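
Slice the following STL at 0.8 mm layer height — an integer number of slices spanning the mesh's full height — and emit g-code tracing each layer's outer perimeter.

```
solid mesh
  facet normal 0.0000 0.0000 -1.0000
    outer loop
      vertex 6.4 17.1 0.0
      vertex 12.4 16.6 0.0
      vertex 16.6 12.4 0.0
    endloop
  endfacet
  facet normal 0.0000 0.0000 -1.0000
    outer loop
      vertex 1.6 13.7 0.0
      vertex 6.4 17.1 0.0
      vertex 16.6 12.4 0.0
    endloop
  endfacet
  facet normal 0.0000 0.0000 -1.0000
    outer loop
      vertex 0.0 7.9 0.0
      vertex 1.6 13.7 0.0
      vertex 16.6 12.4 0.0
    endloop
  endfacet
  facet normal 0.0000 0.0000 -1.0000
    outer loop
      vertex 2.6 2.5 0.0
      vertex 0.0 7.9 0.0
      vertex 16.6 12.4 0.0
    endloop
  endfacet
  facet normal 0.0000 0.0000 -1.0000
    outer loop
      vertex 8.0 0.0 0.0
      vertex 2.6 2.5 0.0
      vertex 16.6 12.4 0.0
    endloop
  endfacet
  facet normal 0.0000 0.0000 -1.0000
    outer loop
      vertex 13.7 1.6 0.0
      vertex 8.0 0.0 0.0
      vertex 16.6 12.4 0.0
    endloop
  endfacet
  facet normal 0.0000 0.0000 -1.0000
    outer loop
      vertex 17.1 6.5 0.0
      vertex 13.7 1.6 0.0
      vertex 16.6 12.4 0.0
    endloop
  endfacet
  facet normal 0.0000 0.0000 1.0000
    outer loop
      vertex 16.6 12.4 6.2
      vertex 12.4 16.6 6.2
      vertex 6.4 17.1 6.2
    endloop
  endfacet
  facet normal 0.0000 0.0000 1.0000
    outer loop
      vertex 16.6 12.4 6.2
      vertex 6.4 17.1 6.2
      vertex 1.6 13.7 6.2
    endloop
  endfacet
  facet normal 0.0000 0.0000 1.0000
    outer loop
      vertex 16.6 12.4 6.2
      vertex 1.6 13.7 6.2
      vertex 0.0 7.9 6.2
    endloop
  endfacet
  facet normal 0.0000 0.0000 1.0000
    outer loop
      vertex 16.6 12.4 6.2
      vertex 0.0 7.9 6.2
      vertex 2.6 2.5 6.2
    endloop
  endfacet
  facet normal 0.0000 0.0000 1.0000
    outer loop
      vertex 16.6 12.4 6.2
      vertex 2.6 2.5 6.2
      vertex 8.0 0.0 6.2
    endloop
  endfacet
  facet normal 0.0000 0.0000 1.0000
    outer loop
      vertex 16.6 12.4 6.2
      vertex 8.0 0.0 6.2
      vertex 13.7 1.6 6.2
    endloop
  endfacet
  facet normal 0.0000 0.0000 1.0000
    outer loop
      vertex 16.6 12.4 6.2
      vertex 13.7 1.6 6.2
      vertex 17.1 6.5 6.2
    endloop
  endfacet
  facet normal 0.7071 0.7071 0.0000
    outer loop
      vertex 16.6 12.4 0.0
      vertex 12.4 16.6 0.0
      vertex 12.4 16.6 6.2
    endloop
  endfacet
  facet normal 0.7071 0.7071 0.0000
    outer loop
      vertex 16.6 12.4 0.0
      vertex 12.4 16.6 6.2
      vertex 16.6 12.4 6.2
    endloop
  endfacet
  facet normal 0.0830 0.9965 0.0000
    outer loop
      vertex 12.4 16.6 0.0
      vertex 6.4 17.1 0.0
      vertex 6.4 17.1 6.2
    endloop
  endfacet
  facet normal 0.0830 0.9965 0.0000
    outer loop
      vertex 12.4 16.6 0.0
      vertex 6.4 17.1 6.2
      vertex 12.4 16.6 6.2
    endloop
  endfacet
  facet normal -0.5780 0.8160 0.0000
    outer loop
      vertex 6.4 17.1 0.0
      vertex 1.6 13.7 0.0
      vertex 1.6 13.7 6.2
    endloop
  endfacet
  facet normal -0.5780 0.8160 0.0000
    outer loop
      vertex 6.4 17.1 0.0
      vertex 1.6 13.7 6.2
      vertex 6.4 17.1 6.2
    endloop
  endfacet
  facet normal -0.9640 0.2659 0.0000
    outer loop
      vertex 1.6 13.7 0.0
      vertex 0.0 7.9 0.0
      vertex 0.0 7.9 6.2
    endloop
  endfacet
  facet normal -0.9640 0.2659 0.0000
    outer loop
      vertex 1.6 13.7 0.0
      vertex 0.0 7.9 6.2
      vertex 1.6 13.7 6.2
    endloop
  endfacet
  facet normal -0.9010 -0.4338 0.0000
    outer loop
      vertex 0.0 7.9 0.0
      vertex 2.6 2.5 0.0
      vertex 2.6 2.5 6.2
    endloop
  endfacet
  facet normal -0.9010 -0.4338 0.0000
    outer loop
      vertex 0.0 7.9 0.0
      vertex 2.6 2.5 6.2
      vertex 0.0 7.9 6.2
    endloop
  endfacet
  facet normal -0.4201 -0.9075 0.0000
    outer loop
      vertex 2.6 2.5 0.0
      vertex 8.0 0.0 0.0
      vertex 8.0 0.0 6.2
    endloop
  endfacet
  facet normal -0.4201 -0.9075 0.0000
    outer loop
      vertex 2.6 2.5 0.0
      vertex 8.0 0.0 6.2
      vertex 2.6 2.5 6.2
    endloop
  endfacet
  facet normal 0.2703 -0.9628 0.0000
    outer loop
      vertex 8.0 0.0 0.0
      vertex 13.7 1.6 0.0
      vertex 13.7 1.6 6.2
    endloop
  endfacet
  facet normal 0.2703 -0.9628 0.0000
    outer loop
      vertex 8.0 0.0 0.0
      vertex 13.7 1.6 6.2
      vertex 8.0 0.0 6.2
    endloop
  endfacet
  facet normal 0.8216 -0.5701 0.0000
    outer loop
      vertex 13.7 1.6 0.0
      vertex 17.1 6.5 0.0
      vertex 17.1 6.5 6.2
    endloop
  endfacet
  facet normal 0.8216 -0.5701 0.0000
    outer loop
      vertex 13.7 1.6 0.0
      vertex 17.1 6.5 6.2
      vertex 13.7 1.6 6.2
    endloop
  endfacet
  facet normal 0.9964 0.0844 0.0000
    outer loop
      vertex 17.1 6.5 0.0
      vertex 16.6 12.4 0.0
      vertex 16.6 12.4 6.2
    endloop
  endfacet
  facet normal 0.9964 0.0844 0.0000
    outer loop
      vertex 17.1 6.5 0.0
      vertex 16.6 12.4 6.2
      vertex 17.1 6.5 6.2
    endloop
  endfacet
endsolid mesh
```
; perimeter-only toolpath
G21 ; units = mm
G90 ; absolute positioning
G28 ; home
; layer 1
G0 Z0.8
G0 X16.6 Y12.4
G1 X12.4 Y16.6
G1 X6.4 Y17.1
G1 X1.6 Y13.7
G1 X0.0 Y7.9
G1 X2.6 Y2.5
G1 X8.0 Y0.0
G1 X13.7 Y1.6
G1 X17.1 Y6.5
G1 X16.6 Y12.4
; layer 2
G0 Z1.6
G0 X16.6 Y12.4
G1 X12.4 Y16.6
G1 X6.4 Y17.1
G1 X1.6 Y13.7
G1 X0.0 Y7.9
G1 X2.6 Y2.5
G1 X8.0 Y0.0
G1 X13.7 Y1.6
G1 X17.1 Y6.5
G1 X16.6 Y12.4
; layer 3
G0 Z2.3
G0 X16.6 Y12.4
G1 X12.4 Y16.6
G1 X6.4 Y17.1
G1 X1.6 Y13.7
G1 X0.0 Y7.9
G1 X2.6 Y2.5
G1 X8.0 Y0.0
G1 X13.7 Y1.6
G1 X17.1 Y6.5
G1 X16.6 Y12.4
; layer 4
G0 Z3.1
G0 X16.6 Y12.4
G1 X12.4 Y16.6
G1 X6.4 Y17.1
G1 X1.6 Y13.7
G1 X0.0 Y7.9
G1 X2.6 Y2.5
G1 X8.0 Y0.0
G1 X13.7 Y1.6
G1 X17.1 Y6.5
G1 X16.6 Y12.4
; layer 5
G0 Z3.9
G0 X16.6 Y12.4
G1 X12.4 Y16.6
G1 X6.4 Y17.1
G1 X1.6 Y13.7
G1 X0.0 Y7.9
G1 X2.6 Y2.5
G1 X8.0 Y0.0
G1 X13.7 Y1.6
G1 X17.1 Y6.5
G1 X16.6 Y12.4
; layer 6
G0 Z4.7
G0 X16.6 Y12.4
G1 X12.4 Y16.6
G1 X6.4 Y17.1
G1 X1.6 Y13.7
G1 X0.0 Y7.9
G1 X2.6 Y2.5
G1 X8.0 Y0.0
G1 X13.7 Y1.6
G1 X17.1 Y6.5
G1 X16.6 Y12.4
; layer 7
G0 Z5.4
G0 X16.6 Y12.4
G1 X12.4 Y16.6
G1 X6.4 Y17.1
G1 X1.6 Y13.7
G1 X0.0 Y7.9
G1 X2.6 Y2.5
G1 X8.0 Y0.0
G1 X13.7 Y1.6
G1 X17.1 Y6.5
G1 X16.6 Y12.4
; layer 8
G0 Z6.2
G0 X16.6 Y12.4
G1 X12.4 Y16.6
G1 X6.4 Y17.1
G1 X1.6 Y13.7
G1 X0.0 Y7.9
G1 X2.6 Y2.5
G1 X8.0 Y0.0
G1 X13.7 Y1.6
G1 X17.1 Y6.5
G1 X16.6 Y12.4
M2 ; end

The solid is a regular 9-sided prism (a cylinder approximated with 9 flat sides), circumscribed radius ≈ 8.7 mm, height ≈ 6.2 mm. Slicing at Δz = 0.8 mm — 8 equal slices spanning the solid's height, so layer i sits at z = i·h/8 — gives 8 non-empty perimeters. Each is a 9-segment closed polygon; G0 lifts to the layer z and rapids to the start vertex, then G1 traces the edges.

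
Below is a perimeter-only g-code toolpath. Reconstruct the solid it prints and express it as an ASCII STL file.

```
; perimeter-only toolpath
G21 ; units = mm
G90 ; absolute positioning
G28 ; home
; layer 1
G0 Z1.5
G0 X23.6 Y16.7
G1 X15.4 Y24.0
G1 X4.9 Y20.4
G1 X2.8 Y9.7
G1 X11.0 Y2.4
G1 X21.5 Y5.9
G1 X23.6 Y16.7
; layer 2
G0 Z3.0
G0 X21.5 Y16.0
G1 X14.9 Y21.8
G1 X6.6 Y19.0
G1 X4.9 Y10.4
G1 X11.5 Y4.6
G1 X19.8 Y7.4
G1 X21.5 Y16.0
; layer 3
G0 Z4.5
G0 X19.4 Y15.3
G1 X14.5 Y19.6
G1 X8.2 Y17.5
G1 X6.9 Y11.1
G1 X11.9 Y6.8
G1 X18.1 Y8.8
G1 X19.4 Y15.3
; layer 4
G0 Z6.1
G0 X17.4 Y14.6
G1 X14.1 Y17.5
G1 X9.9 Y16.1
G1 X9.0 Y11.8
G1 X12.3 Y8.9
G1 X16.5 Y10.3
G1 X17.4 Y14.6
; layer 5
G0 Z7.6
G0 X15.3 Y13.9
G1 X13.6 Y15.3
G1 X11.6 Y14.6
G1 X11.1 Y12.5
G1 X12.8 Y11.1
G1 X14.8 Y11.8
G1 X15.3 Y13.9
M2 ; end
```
solid part
  facet normal 0.0000 0.0000 -1.0000
    outer loop
      vertex 3.3 21.9 0.0
      vertex 15.8 26.1 0.0
      vertex 25.7 17.4 0.0
    endloop
  endfacet
  facet normal 0.0000 0.0000 -1.0000
    outer loop
      vertex 0.7 9.0 0.0
      vertex 3.3 21.9 0.0
      vertex 25.7 17.4 0.0
    endloop
  endfacet
  facet normal 0.0000 0.0000 -1.0000
    outer loop
      vertex 10.6 0.3 0.0
      vertex 0.7 9.0 0.0
      vertex 25.7 17.4 0.0
    endloop
  endfacet
  facet normal 0.0000 0.0000 -1.0000
    outer loop
      vertex 23.1 4.5 0.0
      vertex 10.6 0.3 0.0
      vertex 25.7 17.4 0.0
    endloop
  endfacet
  facet normal 0.4117 0.4685 0.7817
    outer loop
      vertex 25.7 17.4 0.0
      vertex 15.8 26.1 0.0
      vertex 13.2 13.2 9.1
    endloop
  endfacet
  facet normal -0.1987 0.5914 0.7815
    outer loop
      vertex 15.8 26.1 0.0
      vertex 3.3 21.9 0.0
      vertex 13.2 13.2 9.1
    endloop
  endfacet
  facet normal -0.6108 0.1231 0.7822
    outer loop
      vertex 3.3 21.9 0.0
      vertex 0.7 9.0 0.0
      vertex 13.2 13.2 9.1
    endloop
  endfacet
  facet normal -0.4117 -0.4685 0.7817
    outer loop
      vertex 0.7 9.0 0.0
      vertex 10.6 0.3 0.0
      vertex 13.2 13.2 9.1
    endloop
  endfacet
  facet normal 0.1987 -0.5914 0.7815
    outer loop
      vertex 10.6 0.3 0.0
      vertex 23.1 4.5 0.0
      vertex 13.2 13.2 9.1
    endloop
  endfacet
  facet normal 0.6108 -0.1231 0.7822
    outer loop
      vertex 23.1 4.5 0.0
      vertex 25.7 17.4 0.0
      vertex 13.2 13.2 9.1
    endloop
  endfacet
endsolid part

The G0 Z moves step by Δz≈1.5 mm. The G1 loops shrink linearly with z, so the solid tapers from its base footprint up to z≈9.1. Closing with a flat bottom cap and the tapered top and triangulating gives 10 facets — a regular 6-sided pyramid, base circumscribed radius ≈ 13.2 mm, apex at z ≈ 9.1 mm.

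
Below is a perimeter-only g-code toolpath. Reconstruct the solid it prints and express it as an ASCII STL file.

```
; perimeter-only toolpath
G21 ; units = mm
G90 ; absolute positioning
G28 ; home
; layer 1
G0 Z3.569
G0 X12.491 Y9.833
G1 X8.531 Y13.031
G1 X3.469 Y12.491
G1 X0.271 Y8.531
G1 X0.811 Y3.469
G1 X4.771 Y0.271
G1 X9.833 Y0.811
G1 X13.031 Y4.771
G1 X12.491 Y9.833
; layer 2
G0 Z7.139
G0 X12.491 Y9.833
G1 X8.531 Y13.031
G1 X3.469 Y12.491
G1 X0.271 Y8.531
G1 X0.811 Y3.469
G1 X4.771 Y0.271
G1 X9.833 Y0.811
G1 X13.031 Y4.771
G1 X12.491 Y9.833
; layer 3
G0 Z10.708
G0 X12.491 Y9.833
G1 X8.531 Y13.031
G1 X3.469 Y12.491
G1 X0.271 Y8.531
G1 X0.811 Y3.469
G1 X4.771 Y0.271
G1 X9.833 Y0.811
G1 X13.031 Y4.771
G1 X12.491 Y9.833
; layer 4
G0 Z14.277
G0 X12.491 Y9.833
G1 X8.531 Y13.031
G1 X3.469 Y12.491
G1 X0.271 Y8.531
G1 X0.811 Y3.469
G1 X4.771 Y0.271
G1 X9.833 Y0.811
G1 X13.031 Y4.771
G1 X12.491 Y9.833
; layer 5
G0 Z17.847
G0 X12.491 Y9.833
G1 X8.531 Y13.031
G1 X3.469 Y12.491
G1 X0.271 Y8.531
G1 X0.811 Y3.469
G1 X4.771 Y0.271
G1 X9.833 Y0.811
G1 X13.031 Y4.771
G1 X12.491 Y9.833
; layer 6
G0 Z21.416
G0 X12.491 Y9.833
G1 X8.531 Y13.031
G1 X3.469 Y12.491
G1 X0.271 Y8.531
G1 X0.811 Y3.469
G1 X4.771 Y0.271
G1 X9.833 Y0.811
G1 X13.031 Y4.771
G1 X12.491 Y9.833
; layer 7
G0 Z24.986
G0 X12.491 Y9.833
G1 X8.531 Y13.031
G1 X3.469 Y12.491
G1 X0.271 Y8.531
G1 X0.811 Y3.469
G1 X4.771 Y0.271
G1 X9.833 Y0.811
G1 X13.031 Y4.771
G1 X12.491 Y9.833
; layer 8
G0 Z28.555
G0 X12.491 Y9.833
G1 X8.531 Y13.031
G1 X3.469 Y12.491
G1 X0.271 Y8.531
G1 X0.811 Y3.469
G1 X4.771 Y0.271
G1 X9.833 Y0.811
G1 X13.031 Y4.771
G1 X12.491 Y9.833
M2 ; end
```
solid part
  facet normal 0.0000 0.0000 -1.0000
    outer loop
      vertex 3.469 12.491 0.000
      vertex 8.531 13.031 0.000
      vertex 12.491 9.833 0.000
    endloop
  endfacet
  facet normal 0.0000 0.0000 -1.0000
    outer loop
      vertex 0.271 8.531 0.000
      vertex 3.469 12.491 0.000
      vertex 12.491 9.833 0.000
    endloop
  endfacet
  facet normal 0.0000 0.0000 -1.0000
    outer loop
      vertex 0.811 3.469 0.000
      vertex 0.271 8.531 0.000
      vertex 12.491 9.833 0.000
    endloop
  endfacet
  facet normal 0.0000 0.0000 -1.0000
    outer loop
      vertex 4.771 0.271 0.000
      vertex 0.811 3.469 0.000
      vertex 12.491 9.833 0.000
    endloop
  endfacet
  facet normal 0.0000 0.0000 -1.0000
    outer loop
      vertex 9.833 0.811 0.000
      vertex 4.771 0.271 0.000
      vertex 12.491 9.833 0.000
    endloop
  endfacet
  facet normal 0.0000 0.0000 -1.0000
    outer loop
      vertex 13.031 4.771 0.000
      vertex 9.833 0.811 0.000
      vertex 12.491 9.833 0.000
    endloop
  endfacet
  facet normal 0.0000 0.0000 1.0000
    outer loop
      vertex 12.491 9.833 28.555
      vertex 8.531 13.031 28.555
      vertex 3.469 12.491 28.555
    endloop
  endfacet
  facet normal 0.0000 0.0000 1.0000
    outer loop
      vertex 12.491 9.833 28.555
      vertex 3.469 12.491 28.555
      vertex 0.271 8.531 28.555
    endloop
  endfacet
  facet normal 0.0000 0.0000 1.0000
    outer loop
      vertex 12.491 9.833 28.555
      vertex 0.271 8.531 28.555
      vertex 0.811 3.469 28.555
    endloop
  endfacet
  facet normal 0.0000 0.0000 1.0000
    outer loop
      vertex 12.491 9.833 28.555
      vertex 0.811 3.469 28.555
      vertex 4.771 0.271 28.555
    endloop
  endfacet
  facet normal 0.0000 0.0000 1.0000
    outer loop
      vertex 12.491 9.833 28.555
      vertex 4.771 0.271 28.555
      vertex 9.833 0.811 28.555
    endloop
  endfacet
  facet normal 0.0000 0.0000 1.0000
    outer loop
      vertex 12.491 9.833 28.555
      vertex 9.833 0.811 28.555
      vertex 13.031 4.771 28.555
    endloop
  endfacet
  facet normal 0.6283 0.7780 0.0000
    outer loop
      vertex 12.491 9.833 0.000
      vertex 8.531 13.031 0.000
      vertex 8.531 13.031 28.555
    endloop
  endfacet
  facet normal 0.6283 0.7780 0.0000
    outer loop
      vertex 12.491 9.833 0.000
      vertex 8.531 13.031 28.555
      vertex 12.491 9.833 28.555
    endloop
  endfacet
  facet normal -0.1061 0.9944 0.0000
    outer loop
      vertex 8.531 13.031 0.000
      vertex 3.469 12.491 0.000
      vertex 3.469 12.491 28.555
    endloop
  endfacet
  facet normal -0.1061 0.9944 0.0000
    outer loop
      vertex 8.531 13.031 0.000
      vertex 3.469 12.491 28.555
      vertex 8.531 13.031 28.555
    endloop
  endfacet
  facet normal -0.7780 0.6283 0.0000
    outer loop
      vertex 3.469 12.491 0.000
      vertex 0.271 8.531 0.000
      vertex 0.271 8.531 28.555
    endloop
  endfacet
  facet normal -0.7780 0.6283 0.0000
    outer loop
      vertex 3.469 12.491 0.000
      vertex 0.271 8.531 28.555
      vertex 3.469 12.491 28.555
    endloop
  endfacet
  facet normal -0.9944 -0.1061 0.0000
    outer loop
      vertex 0.271 8.531 0.000
      vertex 0.811 3.469 0.000
      vertex 0.811 3.469 28.555
    endloop
  endfacet
  facet normal -0.9944 -0.1061 0.0000
    outer loop
      vertex 0.271 8.531 0.000
      vertex 0.811 3.469 28.555
      vertex 0.271 8.531 28.555
    endloop
  endfacet
  facet normal -0.6283 -0.7780 0.0000
    outer loop
      vertex 0.811 3.469 0.000
      vertex 4.771 0.271 0.000
      vertex 4.771 0.271 28.555
    endloop
  endfacet
  facet normal -0.6283 -0.7780 0.0000
    outer loop
      vertex 0.811 3.469 0.000
      vertex 4.771 0.271 28.555
      vertex 0.811 3.469 28.555
    endloop
  endfacet
  facet normal 0.1061 -0.9944 0.0000
    outer loop
      vertex 4.771 0.271 0.000
      vertex 9.833 0.811 0.000
      vertex 9.833 0.811 28.555
    endloop
  endfacet
  facet normal 0.1061 -0.9944 0.0000
    outer loop
      vertex 4.771 0.271 0.000
      vertex 9.833 0.811 28.555
      vertex 4.771 0.271 28.555
    endloop
  endfacet
  facet normal 0.7780 -0.6283 0.0000
    outer loop
      vertex 9.833 0.811 0.000
      vertex 13.031 4.771 0.000
      vertex 13.031 4.771 28.555
    endloop
  endfacet
  facet normal 0.7780 -0.6283 0.0000
    outer loop
      vertex 9.833 0.811 0.000
      vertex 13.031 4.771 28.555
      vertex 9.833 0.811 28.555
    endloop
  endfacet
  facet normal 0.9944 0.1061 0.0000
    outer loop
      vertex 13.031 4.771 0.000
      vertex 12.491 9.833 0.000
      vertex 12.491 9.833 28.555
    endloop
  endfacet
  facet normal 0.9944 0.1061 0.0000
    outer loop
      vertex 13.031 4.771 0.000
      vertex 12.491 9.833 28.555
      vertex 13.031 4.771 28.555
    endloop
  endfacet
endsolid part

The G0 Z moves step by Δz≈3.569 mm. Every layer's G1 loop is the same polygon, so the solid is a straight extrusion of it from z=0 to z≈28.6. Closing with flat bottom and top caps and triangulating gives 28 facets — a regular 8-sided prism (a cylinder approximated with 8 flat sides), circumscribed radius ≈ 6.65 mm, height ≈ 28.6 mm.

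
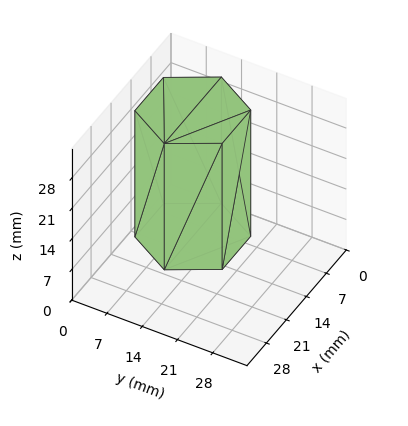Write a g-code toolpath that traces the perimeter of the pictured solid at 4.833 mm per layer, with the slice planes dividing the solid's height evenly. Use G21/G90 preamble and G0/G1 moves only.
Reading the render: the shape is a regular 6-sided prism (a cylinder approximated with 6 flat sides), circumscribed radius ≈ 10 mm, height ≈ 29 mm (dimensions read to the nearest mm from the axis ticks). For the g-code, the solid's height is divided into equal slices at the stated Δz and each level perimeter traced with G1 moves after a G0 lift.

; perimeter-only toolpath
G21 ; units = mm
G90 ; absolute positioning
G28 ; home
; layer 1
G0 Z4.833
G0 X20.000 Y10.000
G1 X15.000 Y18.660
G1 X5.000 Y18.660
G1 X0.000 Y10.000
G1 X5.000 Y1.340
G1 X15.000 Y1.340
G1 X20.000 Y10.000
; layer 2
G0 Z9.667
G0 X20.000 Y10.000
G1 X15.000 Y18.660
G1 X5.000 Y18.660
G1 X0.000 Y10.000
G1 X5.000 Y1.340
G1 X15.000 Y1.340
G1 X20.000 Y10.000
; layer 3
G0 Z14.500
G0 X20.000 Y10.000
G1 X15.000 Y18.660
G1 X5.000 Y18.660
G1 X0.000 Y10.000
G1 X5.000 Y1.340
G1 X15.000 Y1.340
G1 X20.000 Y10.000
; layer 4
G0 Z19.333
G0 X20.000 Y10.000
G1 X15.000 Y18.660
G1 X5.000 Y18.660
G1 X0.000 Y10.000
G1 X5.000 Y1.340
G1 X15.000 Y1.340
G1 X20.000 Y10.000
; layer 5
G0 Z24.167
G0 X20.000 Y10.000
G1 X15.000 Y18.660
G1 X5.000 Y18.660
G1 X0.000 Y10.000
G1 X5.000 Y1.340
G1 X15.000 Y1.340
G1 X20.000 Y10.000
; layer 6
G0 Z29.000
G0 X20.000 Y10.000
G1 X15.000 Y18.660
G1 X5.000 Y18.660
G1 X0.000 Y10.000
G1 X5.000 Y1.340
G1 X15.000 Y1.340
G1 X20.000 Y10.000
M2 ; end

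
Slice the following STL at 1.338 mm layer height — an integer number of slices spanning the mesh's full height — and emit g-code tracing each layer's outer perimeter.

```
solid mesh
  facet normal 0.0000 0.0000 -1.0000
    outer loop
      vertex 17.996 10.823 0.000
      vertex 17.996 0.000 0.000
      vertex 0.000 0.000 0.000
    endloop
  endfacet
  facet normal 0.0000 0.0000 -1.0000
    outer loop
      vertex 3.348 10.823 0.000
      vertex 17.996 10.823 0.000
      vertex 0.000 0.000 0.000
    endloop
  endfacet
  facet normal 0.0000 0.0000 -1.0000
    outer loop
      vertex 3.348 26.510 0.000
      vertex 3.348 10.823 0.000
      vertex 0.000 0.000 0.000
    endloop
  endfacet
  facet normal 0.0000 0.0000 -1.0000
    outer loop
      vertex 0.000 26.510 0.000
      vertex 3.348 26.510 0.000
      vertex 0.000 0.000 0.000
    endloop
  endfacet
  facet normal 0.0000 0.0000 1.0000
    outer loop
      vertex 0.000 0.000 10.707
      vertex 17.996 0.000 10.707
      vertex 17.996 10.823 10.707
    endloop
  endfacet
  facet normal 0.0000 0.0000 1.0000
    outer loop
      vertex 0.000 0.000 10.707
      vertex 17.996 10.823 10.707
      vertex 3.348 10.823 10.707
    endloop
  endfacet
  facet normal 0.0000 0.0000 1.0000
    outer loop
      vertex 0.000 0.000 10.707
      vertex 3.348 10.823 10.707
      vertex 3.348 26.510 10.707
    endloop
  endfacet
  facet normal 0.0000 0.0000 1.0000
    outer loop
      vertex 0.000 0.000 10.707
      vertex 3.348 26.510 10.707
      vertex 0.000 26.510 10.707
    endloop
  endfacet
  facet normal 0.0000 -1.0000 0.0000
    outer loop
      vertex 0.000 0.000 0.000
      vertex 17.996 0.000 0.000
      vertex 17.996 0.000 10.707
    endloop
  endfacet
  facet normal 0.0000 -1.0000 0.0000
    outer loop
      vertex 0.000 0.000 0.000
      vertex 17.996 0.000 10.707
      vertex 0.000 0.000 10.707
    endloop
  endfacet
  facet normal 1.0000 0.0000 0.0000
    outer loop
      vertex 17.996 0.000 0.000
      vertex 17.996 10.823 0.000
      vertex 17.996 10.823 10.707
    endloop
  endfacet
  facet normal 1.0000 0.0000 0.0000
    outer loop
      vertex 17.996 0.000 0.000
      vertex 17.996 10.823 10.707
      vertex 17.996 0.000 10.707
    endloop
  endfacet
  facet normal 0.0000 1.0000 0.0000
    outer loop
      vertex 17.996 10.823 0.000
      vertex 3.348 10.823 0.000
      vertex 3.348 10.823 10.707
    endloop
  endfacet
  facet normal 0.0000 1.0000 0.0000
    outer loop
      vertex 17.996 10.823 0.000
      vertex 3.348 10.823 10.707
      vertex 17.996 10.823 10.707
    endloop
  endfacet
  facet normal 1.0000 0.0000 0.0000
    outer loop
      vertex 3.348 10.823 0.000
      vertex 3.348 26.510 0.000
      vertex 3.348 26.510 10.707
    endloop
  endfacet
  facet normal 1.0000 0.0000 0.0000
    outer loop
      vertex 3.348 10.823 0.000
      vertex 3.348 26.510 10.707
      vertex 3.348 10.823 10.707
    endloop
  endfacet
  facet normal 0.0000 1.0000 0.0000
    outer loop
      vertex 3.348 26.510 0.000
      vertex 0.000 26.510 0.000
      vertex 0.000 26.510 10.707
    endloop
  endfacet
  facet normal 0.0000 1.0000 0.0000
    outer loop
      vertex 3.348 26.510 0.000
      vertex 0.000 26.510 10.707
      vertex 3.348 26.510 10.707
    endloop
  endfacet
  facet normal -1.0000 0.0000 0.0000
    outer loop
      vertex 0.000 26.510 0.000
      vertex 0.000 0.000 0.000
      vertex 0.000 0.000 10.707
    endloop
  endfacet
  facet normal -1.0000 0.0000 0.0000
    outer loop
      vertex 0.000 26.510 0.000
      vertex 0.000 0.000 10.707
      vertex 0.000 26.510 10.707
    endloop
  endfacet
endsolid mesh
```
; perimeter-only toolpath
G21 ; units = mm
G90 ; absolute positioning
G28 ; home
; layer 1
G0 Z1.338
G0 X0.000 Y0.000
G1 X17.996 Y0.000
G1 X17.996 Y10.823
G1 X3.348 Y10.823
G1 X3.348 Y26.510
G1 X0.000 Y26.510
G1 X0.000 Y0.000
; layer 2
G0 Z2.677
G0 X0.000 Y0.000
G1 X17.996 Y0.000
G1 X17.996 Y10.823
G1 X3.348 Y10.823
G1 X3.348 Y26.510
G1 X0.000 Y26.510
G1 X0.000 Y0.000
; layer 3
G0 Z4.015
G0 X0.000 Y0.000
G1 X17.996 Y0.000
G1 X17.996 Y10.823
G1 X3.348 Y10.823
G1 X3.348 Y26.510
G1 X0.000 Y26.510
G1 X0.000 Y0.000
; layer 4
G0 Z5.354
G0 X0.000 Y0.000
G1 X17.996 Y0.000
G1 X17.996 Y10.823
G1 X3.348 Y10.823
G1 X3.348 Y26.510
G1 X0.000 Y26.510
G1 X0.000 Y0.000
; layer 5
G0 Z6.692
G0 X0.000 Y0.000
G1 X17.996 Y0.000
G1 X17.996 Y10.823
G1 X3.348 Y10.823
G1 X3.348 Y26.510
G1 X0.000 Y26.510
G1 X0.000 Y0.000
; layer 6
G0 Z8.030
G0 X0.000 Y0.000
G1 X17.996 Y0.000
G1 X17.996 Y10.823
G1 X3.348 Y10.823
G1 X3.348 Y26.510
G1 X0.000 Y26.510
G1 X0.000 Y0.000
; layer 7
G0 Z9.369
G0 X0.000 Y0.000
G1 X17.996 Y0.000
G1 X17.996 Y10.823
G1 X3.348 Y10.823
G1 X3.348 Y26.510
G1 X0.000 Y26.510
G1 X0.000 Y0.000
; layer 8
G0 Z10.707
G0 X0.000 Y0.000
G1 X17.996 Y0.000
G1 X17.996 Y10.823
G1 X3.348 Y10.823
G1 X3.348 Y26.510
G1 X0.000 Y26.510
G1 X0.000 Y0.000
M2 ; end

The solid is an L-shaped prism: outer 18 × 26.5 mm, arm thicknesses ≈ 10.8 mm (horizontal) and 3.35 mm (vertical), extruded 10.7 mm in z. Slicing at Δz = 1.338 mm — 8 equal slices spanning the solid's height, so layer i sits at z = i·h/8 — gives 8 non-empty perimeters. Each is a 6-segment closed polygon; G0 lifts to the layer z and rapids to the start vertex, then G1 traces the edges.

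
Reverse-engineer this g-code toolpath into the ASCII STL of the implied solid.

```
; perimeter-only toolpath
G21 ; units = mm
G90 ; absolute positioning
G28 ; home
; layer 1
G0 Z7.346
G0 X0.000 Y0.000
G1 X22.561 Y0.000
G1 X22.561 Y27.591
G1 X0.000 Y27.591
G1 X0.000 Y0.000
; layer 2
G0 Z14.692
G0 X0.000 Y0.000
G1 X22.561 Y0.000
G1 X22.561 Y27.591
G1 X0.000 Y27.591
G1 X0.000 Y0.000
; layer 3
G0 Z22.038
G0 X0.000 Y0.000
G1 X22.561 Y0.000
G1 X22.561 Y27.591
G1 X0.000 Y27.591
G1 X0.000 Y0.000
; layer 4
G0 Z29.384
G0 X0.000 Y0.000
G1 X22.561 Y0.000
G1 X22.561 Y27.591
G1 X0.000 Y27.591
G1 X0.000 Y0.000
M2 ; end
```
solid part
  facet normal 0.0000 0.0000 -1.0000
    outer loop
      vertex 22.561 27.591 0.000
      vertex 22.561 0.000 0.000
      vertex 0.000 0.000 0.000
    endloop
  endfacet
  facet normal 0.0000 0.0000 -1.0000
    outer loop
      vertex 0.000 27.591 0.000
      vertex 22.561 27.591 0.000
      vertex 0.000 0.000 0.000
    endloop
  endfacet
  facet normal 0.0000 0.0000 1.0000
    outer loop
      vertex 0.000 0.000 29.384
      vertex 22.561 0.000 29.384
      vertex 22.561 27.591 29.384
    endloop
  endfacet
  facet normal 0.0000 0.0000 1.0000
    outer loop
      vertex 0.000 0.000 29.384
      vertex 22.561 27.591 29.384
      vertex 0.000 27.591 29.384
    endloop
  endfacet
  facet normal 0.0000 -1.0000 0.0000
    outer loop
      vertex 0.000 0.000 0.000
      vertex 22.561 0.000 0.000
      vertex 22.561 0.000 29.384
    endloop
  endfacet
  facet normal 0.0000 -1.0000 0.0000
    outer loop
      vertex 0.000 0.000 0.000
      vertex 22.561 0.000 29.384
      vertex 0.000 0.000 29.384
    endloop
  endfacet
  facet normal 0.0000 1.0000 0.0000
    outer loop
      vertex 22.561 27.591 29.384
      vertex 22.561 27.591 0.000
      vertex 0.000 27.591 0.000
    endloop
  endfacet
  facet normal 0.0000 1.0000 0.0000
    outer loop
      vertex 0.000 27.591 29.384
      vertex 22.561 27.591 29.384
      vertex 0.000 27.591 0.000
    endloop
  endfacet
  facet normal -1.0000 0.0000 0.0000
    outer loop
      vertex 0.000 27.591 29.384
      vertex 0.000 27.591 0.000
      vertex 0.000 0.000 0.000
    endloop
  endfacet
  facet normal -1.0000 0.0000 0.0000
    outer loop
      vertex 0.000 0.000 29.384
      vertex 0.000 27.591 29.384
      vertex 0.000 0.000 0.000
    endloop
  endfacet
  facet normal 1.0000 0.0000 0.0000
    outer loop
      vertex 22.561 0.000 0.000
      vertex 22.561 27.591 0.000
      vertex 22.561 27.591 29.384
    endloop
  endfacet
  facet normal 1.0000 0.0000 0.0000
    outer loop
      vertex 22.561 0.000 0.000
      vertex 22.561 27.591 29.384
      vertex 22.561 0.000 29.384
    endloop
  endfacet
endsolid part

The G0 Z moves step by Δz≈7.346 mm. Every layer's G1 loop is the same polygon, so the solid is a straight extrusion of it from z=0 to z≈29.4. Closing with flat bottom and top caps and triangulating gives 12 facets — a rectangular box, roughly 22.6 × 27.6 mm footprint and 29.4 mm tall.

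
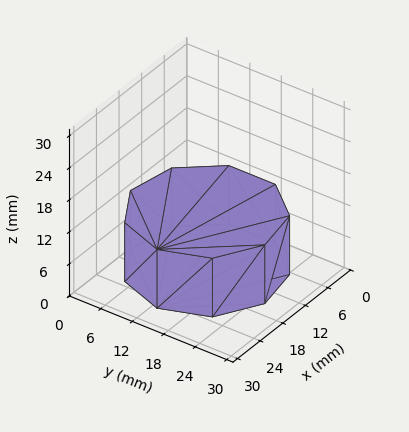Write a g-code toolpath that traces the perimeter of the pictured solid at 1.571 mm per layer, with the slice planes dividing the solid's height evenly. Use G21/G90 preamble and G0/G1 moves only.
Reading the render: the shape is a regular 9-sided prism (a cylinder approximated with 9 flat sides), circumscribed radius ≈ 13 mm, height ≈ 11 mm (dimensions read to the nearest mm from the axis ticks). For the g-code, the solid's height is divided into equal slices at the stated Δz and each level perimeter traced with G1 moves after a G0 lift.

; perimeter-only toolpath
G21 ; units = mm
G90 ; absolute positioning
G28 ; home
; layer 1
G0 Z1.571
G0 X26.000 Y13.000
G1 X22.959 Y21.356
G1 X15.257 Y25.803
G1 X6.500 Y24.258
G1 X0.784 Y17.446
G1 X0.784 Y8.554
G1 X6.500 Y1.742
G1 X15.257 Y0.197
G1 X22.959 Y4.644
G1 X26.000 Y13.000
; layer 2
G0 Z3.143
G0 X26.000 Y13.000
G1 X22.959 Y21.356
G1 X15.257 Y25.803
G1 X6.500 Y24.258
G1 X0.784 Y17.446
G1 X0.784 Y8.554
G1 X6.500 Y1.742
G1 X15.257 Y0.197
G1 X22.959 Y4.644
G1 X26.000 Y13.000
; layer 3
G0 Z4.714
G0 X26.000 Y13.000
G1 X22.959 Y21.356
G1 X15.257 Y25.803
G1 X6.500 Y24.258
G1 X0.784 Y17.446
G1 X0.784 Y8.554
G1 X6.500 Y1.742
G1 X15.257 Y0.197
G1 X22.959 Y4.644
G1 X26.000 Y13.000
; layer 4
G0 Z6.286
G0 X26.000 Y13.000
G1 X22.959 Y21.356
G1 X15.257 Y25.803
G1 X6.500 Y24.258
G1 X0.784 Y17.446
G1 X0.784 Y8.554
G1 X6.500 Y1.742
G1 X15.257 Y0.197
G1 X22.959 Y4.644
G1 X26.000 Y13.000
; layer 5
G0 Z7.857
G0 X26.000 Y13.000
G1 X22.959 Y21.356
G1 X15.257 Y25.803
G1 X6.500 Y24.258
G1 X0.784 Y17.446
G1 X0.784 Y8.554
G1 X6.500 Y1.742
G1 X15.257 Y0.197
G1 X22.959 Y4.644
G1 X26.000 Y13.000
; layer 6
G0 Z9.429
G0 X26.000 Y13.000
G1 X22.959 Y21.356
G1 X15.257 Y25.803
G1 X6.500 Y24.258
G1 X0.784 Y17.446
G1 X0.784 Y8.554
G1 X6.500 Y1.742
G1 X15.257 Y0.197
G1 X22.959 Y4.644
G1 X26.000 Y13.000
; layer 7
G0 Z11.000
G0 X26.000 Y13.000
G1 X22.959 Y21.356
G1 X15.257 Y25.803
G1 X6.500 Y24.258
G1 X0.784 Y17.446
G1 X0.784 Y8.554
G1 X6.500 Y1.742
G1 X15.257 Y0.197
G1 X22.959 Y4.644
G1 X26.000 Y13.000
M2 ; end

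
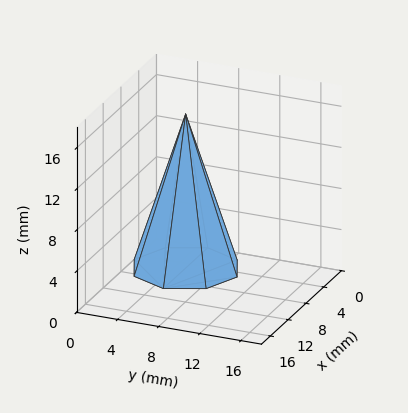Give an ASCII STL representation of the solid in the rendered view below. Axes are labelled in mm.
Reading the render: the shape is a regular 8-sided pyramid, base circumscribed radius ≈ 5 mm, apex at z ≈ 15 mm (dimensions read to the nearest mm from the axis ticks). For the STL, each face is triangulated and given an outward normal.

solid part
  facet normal 0.0000 0.0000 -1.0000
    outer loop
      vertex 5.0 10.0 0.0
      vertex 8.5 8.5 0.0
      vertex 10.0 5.0 0.0
    endloop
  endfacet
  facet normal 0.0000 0.0000 -1.0000
    outer loop
      vertex 1.5 8.5 0.0
      vertex 5.0 10.0 0.0
      vertex 10.0 5.0 0.0
    endloop
  endfacet
  facet normal 0.0000 0.0000 -1.0000
    outer loop
      vertex 0.0 5.0 0.0
      vertex 1.5 8.5 0.0
      vertex 10.0 5.0 0.0
    endloop
  endfacet
  facet normal 0.0000 0.0000 -1.0000
    outer loop
      vertex 1.5 1.5 0.0
      vertex 0.0 5.0 0.0
      vertex 10.0 5.0 0.0
    endloop
  endfacet
  facet normal 0.0000 0.0000 -1.0000
    outer loop
      vertex 5.0 0.0 0.0
      vertex 1.5 1.5 0.0
      vertex 10.0 5.0 0.0
    endloop
  endfacet
  facet normal 0.0000 0.0000 -1.0000
    outer loop
      vertex 8.5 1.5 0.0
      vertex 5.0 0.0 0.0
      vertex 10.0 5.0 0.0
    endloop
  endfacet
  facet normal 0.8788 0.3766 0.2929
    outer loop
      vertex 10.0 5.0 0.0
      vertex 8.5 8.5 0.0
      vertex 5.0 5.0 15.0
    endloop
  endfacet
  facet normal 0.3766 0.8788 0.2929
    outer loop
      vertex 8.5 8.5 0.0
      vertex 5.0 10.0 0.0
      vertex 5.0 5.0 15.0
    endloop
  endfacet
  facet normal -0.3766 0.8788 0.2929
    outer loop
      vertex 5.0 10.0 0.0
      vertex 1.5 8.5 0.0
      vertex 5.0 5.0 15.0
    endloop
  endfacet
  facet normal -0.8788 0.3766 0.2929
    outer loop
      vertex 1.5 8.5 0.0
      vertex 0.0 5.0 0.0
      vertex 5.0 5.0 15.0
    endloop
  endfacet
  facet normal -0.8788 -0.3766 0.2929
    outer loop
      vertex 0.0 5.0 0.0
      vertex 1.5 1.5 0.0
      vertex 5.0 5.0 15.0
    endloop
  endfacet
  facet normal -0.3766 -0.8788 0.2929
    outer loop
      vertex 1.5 1.5 0.0
      vertex 5.0 0.0 0.0
      vertex 5.0 5.0 15.0
    endloop
  endfacet
  facet normal 0.3766 -0.8788 0.2929
    outer loop
      vertex 5.0 0.0 0.0
      vertex 8.5 1.5 0.0
      vertex 5.0 5.0 15.0
    endloop
  endfacet
  facet normal 0.8788 -0.3766 0.2929
    outer loop
      vertex 8.5 1.5 0.0
      vertex 10.0 5.0 0.0
      vertex 5.0 5.0 15.0
    endloop
  endfacet
endsolid part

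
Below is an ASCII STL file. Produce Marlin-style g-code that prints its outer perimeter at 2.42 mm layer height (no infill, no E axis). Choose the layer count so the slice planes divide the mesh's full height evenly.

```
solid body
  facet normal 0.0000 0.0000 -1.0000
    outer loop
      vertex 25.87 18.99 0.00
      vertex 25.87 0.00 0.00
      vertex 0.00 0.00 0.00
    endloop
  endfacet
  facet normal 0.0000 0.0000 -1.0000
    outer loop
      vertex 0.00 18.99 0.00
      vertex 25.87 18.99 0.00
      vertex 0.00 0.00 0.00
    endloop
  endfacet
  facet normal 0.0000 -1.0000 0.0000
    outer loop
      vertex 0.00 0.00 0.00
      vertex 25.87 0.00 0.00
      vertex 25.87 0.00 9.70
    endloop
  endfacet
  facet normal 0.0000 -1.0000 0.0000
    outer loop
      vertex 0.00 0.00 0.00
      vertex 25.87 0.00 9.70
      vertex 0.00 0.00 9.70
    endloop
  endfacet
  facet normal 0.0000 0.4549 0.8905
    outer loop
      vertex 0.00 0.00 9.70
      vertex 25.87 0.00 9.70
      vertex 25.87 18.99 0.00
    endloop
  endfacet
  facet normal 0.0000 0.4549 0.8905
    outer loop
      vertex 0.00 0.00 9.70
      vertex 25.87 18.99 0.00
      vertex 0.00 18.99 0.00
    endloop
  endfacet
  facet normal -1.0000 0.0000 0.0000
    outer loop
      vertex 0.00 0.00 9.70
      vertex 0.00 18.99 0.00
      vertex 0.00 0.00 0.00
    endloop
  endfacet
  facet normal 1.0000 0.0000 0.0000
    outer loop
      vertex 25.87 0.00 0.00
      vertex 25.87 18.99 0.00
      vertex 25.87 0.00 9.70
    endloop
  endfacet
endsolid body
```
; perimeter-only toolpath
G21 ; units = mm
G90 ; absolute positioning
G28 ; home
; layer 1
G0 Z2.42
G0 X0.00 Y0.00
G1 X25.87 Y0.00
G1 X25.87 Y14.24
G1 X0.00 Y14.24
G1 X0.00 Y0.00
; layer 2
G0 Z4.85
G0 X0.00 Y0.00
G1 X25.87 Y0.00
G1 X25.87 Y9.49
G1 X0.00 Y9.49
G1 X0.00 Y0.00
; layer 3
G0 Z7.27
G0 X0.00 Y0.00
G1 X25.87 Y0.00
G1 X25.87 Y4.75
G1 X0.00 Y4.75
G1 X0.00 Y0.00
M2 ; end

The solid is a wedge (ramp): 25.9 × 19 mm base, rising to 9.7 mm along the y=0 edge and sloping linearly to z=0 at y=19. Slicing at Δz = 2.42 mm — 4 equal slices spanning the solid's height, so layer i sits at z = i·h/4 — gives 3 non-empty perimeters. Each is a 4-segment closed polygon; G0 lifts to the layer z and rapids to the start vertex, then G1 traces the edges. The cross-section shrinks linearly with z (the slice at the apex is degenerate and omitted).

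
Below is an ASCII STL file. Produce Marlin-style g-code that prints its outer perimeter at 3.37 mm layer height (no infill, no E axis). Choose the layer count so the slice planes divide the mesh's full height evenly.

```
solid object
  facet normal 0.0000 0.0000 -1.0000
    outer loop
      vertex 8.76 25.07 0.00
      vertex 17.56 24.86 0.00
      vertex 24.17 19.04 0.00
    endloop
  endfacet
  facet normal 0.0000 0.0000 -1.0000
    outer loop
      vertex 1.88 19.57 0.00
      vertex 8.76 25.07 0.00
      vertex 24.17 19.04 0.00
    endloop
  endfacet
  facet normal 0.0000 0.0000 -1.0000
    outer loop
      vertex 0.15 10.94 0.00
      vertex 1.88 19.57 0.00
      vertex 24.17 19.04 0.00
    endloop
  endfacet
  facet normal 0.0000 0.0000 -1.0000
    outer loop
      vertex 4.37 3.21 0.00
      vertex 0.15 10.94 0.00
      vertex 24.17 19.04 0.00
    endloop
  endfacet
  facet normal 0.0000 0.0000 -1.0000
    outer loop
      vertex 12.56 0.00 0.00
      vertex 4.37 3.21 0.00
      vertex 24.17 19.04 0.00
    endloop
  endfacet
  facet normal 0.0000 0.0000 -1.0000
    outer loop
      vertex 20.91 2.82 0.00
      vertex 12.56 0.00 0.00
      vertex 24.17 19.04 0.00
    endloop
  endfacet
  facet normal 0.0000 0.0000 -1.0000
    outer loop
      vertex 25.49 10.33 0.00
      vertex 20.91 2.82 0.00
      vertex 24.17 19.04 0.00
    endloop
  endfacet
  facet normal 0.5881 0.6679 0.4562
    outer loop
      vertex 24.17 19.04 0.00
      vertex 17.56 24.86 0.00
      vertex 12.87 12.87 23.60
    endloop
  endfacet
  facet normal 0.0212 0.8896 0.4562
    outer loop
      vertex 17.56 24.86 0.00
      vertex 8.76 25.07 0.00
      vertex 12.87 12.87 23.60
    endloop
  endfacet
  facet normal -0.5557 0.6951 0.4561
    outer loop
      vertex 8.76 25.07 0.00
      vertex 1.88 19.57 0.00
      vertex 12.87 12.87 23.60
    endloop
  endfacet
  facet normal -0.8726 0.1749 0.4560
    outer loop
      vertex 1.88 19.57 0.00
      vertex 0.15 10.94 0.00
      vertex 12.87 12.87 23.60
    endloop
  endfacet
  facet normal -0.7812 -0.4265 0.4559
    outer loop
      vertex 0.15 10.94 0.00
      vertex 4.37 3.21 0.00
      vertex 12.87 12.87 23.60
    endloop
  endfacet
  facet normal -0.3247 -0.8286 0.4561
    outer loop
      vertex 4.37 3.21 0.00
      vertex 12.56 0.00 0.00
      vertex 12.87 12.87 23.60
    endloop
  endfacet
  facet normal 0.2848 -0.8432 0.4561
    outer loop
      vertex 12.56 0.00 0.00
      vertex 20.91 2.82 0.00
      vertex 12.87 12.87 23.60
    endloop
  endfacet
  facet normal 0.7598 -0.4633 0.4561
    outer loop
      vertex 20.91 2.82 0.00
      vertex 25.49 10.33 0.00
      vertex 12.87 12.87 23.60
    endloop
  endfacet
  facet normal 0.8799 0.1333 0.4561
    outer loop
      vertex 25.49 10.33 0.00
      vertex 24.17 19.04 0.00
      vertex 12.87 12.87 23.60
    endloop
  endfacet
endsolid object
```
; perimeter-only toolpath
G21 ; units = mm
G90 ; absolute positioning
G28 ; home
; layer 1
G0 Z3.37
G0 X22.56 Y18.16
G1 X16.89 Y23.15
G1 X9.35 Y23.33
G1 X3.45 Y18.61
G1 X1.97 Y11.22
G1 X5.58 Y4.59
G1 X12.60 Y1.84
G1 X19.76 Y4.26
G1 X23.69 Y10.69
G1 X22.56 Y18.16
; layer 2
G0 Z6.74
G0 X20.94 Y17.28
G1 X16.22 Y21.43
G1 X9.93 Y21.58
G1 X5.02 Y17.66
G1 X3.78 Y11.49
G1 X6.80 Y5.97
G1 X12.65 Y3.68
G1 X18.61 Y5.69
G1 X21.88 Y11.06
G1 X20.94 Y17.28
; layer 3
G0 Z10.11
G0 X19.33 Y16.40
G1 X15.55 Y19.72
G1 X10.52 Y19.84
G1 X6.59 Y16.70
G1 X5.60 Y11.77
G1 X8.01 Y7.35
G1 X12.69 Y5.52
G1 X17.46 Y7.13
G1 X20.08 Y11.42
G1 X19.33 Y16.40
; layer 4
G0 Z13.49
G0 X17.71 Y15.51
G1 X14.88 Y18.01
G1 X11.11 Y18.10
G1 X8.16 Y15.74
G1 X7.42 Y12.04
G1 X9.23 Y8.73
G1 X12.74 Y7.35
G1 X16.32 Y8.56
G1 X18.28 Y11.78
G1 X17.71 Y15.51
; layer 5
G0 Z16.86
G0 X16.10 Y14.63
G1 X14.21 Y16.30
G1 X11.70 Y16.36
G1 X9.73 Y14.78
G1 X9.24 Y12.32
G1 X10.44 Y10.11
G1 X12.78 Y9.19
G1 X15.17 Y10.00
G1 X16.48 Y12.14
G1 X16.10 Y14.63
; layer 6
G0 Z20.23
G0 X14.48 Y13.75
G1 X13.54 Y14.58
G1 X12.28 Y14.61
G1 X11.30 Y13.83
G1 X11.05 Y12.59
G1 X11.66 Y11.49
G1 X12.83 Y11.03
G1 X14.02 Y11.43
G1 X14.67 Y12.51
G1 X14.48 Y13.75
M2 ; end

The solid is a regular 9-sided pyramid, base circumscribed radius ≈ 12.9 mm, apex at z ≈ 23.6 mm. Slicing at Δz = 3.37 mm — 7 equal slices spanning the solid's height, so layer i sits at z = i·h/7 — gives 6 non-empty perimeters. Each is a 9-segment closed polygon; G0 lifts to the layer z and rapids to the start vertex, then G1 traces the edges. The cross-section shrinks linearly with z (the slice at the apex is degenerate and omitted).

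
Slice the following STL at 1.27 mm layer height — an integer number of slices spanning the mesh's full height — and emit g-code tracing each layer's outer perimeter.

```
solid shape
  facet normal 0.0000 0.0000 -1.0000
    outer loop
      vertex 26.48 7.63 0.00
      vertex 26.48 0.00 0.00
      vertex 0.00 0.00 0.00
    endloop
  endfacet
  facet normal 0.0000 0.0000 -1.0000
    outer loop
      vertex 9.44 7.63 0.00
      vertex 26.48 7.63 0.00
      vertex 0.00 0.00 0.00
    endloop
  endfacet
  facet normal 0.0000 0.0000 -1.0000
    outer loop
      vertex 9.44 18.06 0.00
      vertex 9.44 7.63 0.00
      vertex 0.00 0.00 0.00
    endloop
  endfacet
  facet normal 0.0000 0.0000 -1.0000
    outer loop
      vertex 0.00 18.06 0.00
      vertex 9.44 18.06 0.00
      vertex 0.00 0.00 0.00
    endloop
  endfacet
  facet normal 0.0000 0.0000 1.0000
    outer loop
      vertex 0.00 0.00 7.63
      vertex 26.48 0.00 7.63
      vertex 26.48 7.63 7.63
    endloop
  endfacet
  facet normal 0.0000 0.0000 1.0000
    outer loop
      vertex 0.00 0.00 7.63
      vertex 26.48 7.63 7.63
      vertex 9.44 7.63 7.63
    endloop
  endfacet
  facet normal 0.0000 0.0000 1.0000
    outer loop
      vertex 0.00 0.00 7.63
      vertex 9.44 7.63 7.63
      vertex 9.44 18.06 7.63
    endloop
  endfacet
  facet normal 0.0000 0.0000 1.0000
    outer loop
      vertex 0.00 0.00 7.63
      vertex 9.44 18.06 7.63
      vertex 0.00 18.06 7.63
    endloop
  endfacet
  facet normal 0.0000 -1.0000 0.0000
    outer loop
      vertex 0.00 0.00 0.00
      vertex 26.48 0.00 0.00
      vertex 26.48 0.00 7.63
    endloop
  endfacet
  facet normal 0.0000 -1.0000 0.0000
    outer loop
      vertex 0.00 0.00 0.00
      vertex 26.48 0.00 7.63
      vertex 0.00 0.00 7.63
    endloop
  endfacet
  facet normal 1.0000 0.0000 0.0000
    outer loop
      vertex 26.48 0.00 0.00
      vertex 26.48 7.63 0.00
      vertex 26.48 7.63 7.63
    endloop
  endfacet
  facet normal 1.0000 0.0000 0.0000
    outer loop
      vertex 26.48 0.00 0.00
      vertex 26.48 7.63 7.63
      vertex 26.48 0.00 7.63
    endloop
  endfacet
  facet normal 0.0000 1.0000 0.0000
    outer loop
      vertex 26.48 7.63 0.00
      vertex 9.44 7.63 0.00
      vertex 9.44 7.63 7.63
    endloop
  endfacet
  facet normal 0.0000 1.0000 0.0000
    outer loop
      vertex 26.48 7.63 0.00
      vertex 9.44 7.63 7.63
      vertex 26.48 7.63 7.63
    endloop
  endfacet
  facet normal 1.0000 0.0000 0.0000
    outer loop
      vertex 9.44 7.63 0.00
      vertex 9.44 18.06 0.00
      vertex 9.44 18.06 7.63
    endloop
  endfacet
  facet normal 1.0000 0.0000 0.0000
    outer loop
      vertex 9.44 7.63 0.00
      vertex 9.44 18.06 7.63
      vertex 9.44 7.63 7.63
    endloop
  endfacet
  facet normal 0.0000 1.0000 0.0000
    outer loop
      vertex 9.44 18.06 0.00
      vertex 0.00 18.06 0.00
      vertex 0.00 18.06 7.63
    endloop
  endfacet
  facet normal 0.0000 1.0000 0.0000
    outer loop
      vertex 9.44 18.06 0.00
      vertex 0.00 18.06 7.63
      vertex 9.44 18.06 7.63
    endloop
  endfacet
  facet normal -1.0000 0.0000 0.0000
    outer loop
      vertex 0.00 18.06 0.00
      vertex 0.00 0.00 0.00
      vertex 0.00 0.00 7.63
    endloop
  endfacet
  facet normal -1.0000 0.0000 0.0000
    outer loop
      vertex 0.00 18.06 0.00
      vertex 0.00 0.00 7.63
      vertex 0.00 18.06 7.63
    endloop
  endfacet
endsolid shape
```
; perimeter-only toolpath
G21 ; units = mm
G90 ; absolute positioning
G28 ; home
; layer 1
G0 Z1.27
G0 X0.00 Y0.00
G1 X26.48 Y0.00
G1 X26.48 Y7.63
G1 X9.44 Y7.63
G1 X9.44 Y18.06
G1 X0.00 Y18.06
G1 X0.00 Y0.00
; layer 2
G0 Z2.54
G0 X0.00 Y0.00
G1 X26.48 Y0.00
G1 X26.48 Y7.63
G1 X9.44 Y7.63
G1 X9.44 Y18.06
G1 X0.00 Y18.06
G1 X0.00 Y0.00
; layer 3
G0 Z3.82
G0 X0.00 Y0.00
G1 X26.48 Y0.00
G1 X26.48 Y7.63
G1 X9.44 Y7.63
G1 X9.44 Y18.06
G1 X0.00 Y18.06
G1 X0.00 Y0.00
; layer 4
G0 Z5.09
G0 X0.00 Y0.00
G1 X26.48 Y0.00
G1 X26.48 Y7.63
G1 X9.44 Y7.63
G1 X9.44 Y18.06
G1 X0.00 Y18.06
G1 X0.00 Y0.00
; layer 5
G0 Z6.36
G0 X0.00 Y0.00
G1 X26.48 Y0.00
G1 X26.48 Y7.63
G1 X9.44 Y7.63
G1 X9.44 Y18.06
G1 X0.00 Y18.06
G1 X0.00 Y0.00
; layer 6
G0 Z7.63
G0 X0.00 Y0.00
G1 X26.48 Y0.00
G1 X26.48 Y7.63
G1 X9.44 Y7.63
G1 X9.44 Y18.06
G1 X0.00 Y18.06
G1 X0.00 Y0.00
M2 ; end

The solid is an L-shaped prism: outer 26.5 × 18.1 mm, arm thicknesses ≈ 7.63 mm (horizontal) and 9.44 mm (vertical), extruded 7.63 mm in z. Slicing at Δz = 1.27 mm — 6 equal slices spanning the solid's height, so layer i sits at z = i·h/6 — gives 6 non-empty perimeters. Each is a 6-segment closed polygon; G0 lifts to the layer z and rapids to the start vertex, then G1 traces the edges.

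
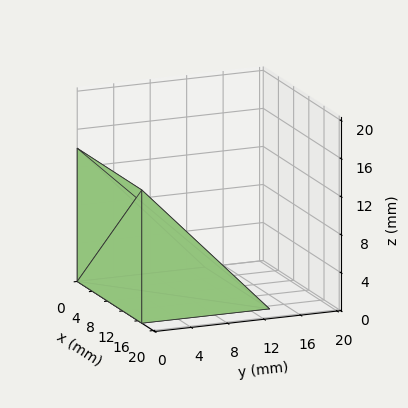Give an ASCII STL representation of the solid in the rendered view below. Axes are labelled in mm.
Reading the render: the shape is a wedge (ramp): 17 × 14 mm base, rising to 14 mm along the y=0 edge and sloping linearly to z=0 at y=14 (dimensions read to the nearest mm from the axis ticks). For the STL, each face is triangulated and given an outward normal.

solid part
  facet normal 0.0000 0.0000 -1.0000
    outer loop
      vertex 17.00 14.00 0.00
      vertex 17.00 0.00 0.00
      vertex 0.00 0.00 0.00
    endloop
  endfacet
  facet normal 0.0000 0.0000 -1.0000
    outer loop
      vertex 0.00 14.00 0.00
      vertex 17.00 14.00 0.00
      vertex 0.00 0.00 0.00
    endloop
  endfacet
  facet normal 0.0000 -1.0000 0.0000
    outer loop
      vertex 0.00 0.00 0.00
      vertex 17.00 0.00 0.00
      vertex 17.00 0.00 14.00
    endloop
  endfacet
  facet normal 0.0000 -1.0000 0.0000
    outer loop
      vertex 0.00 0.00 0.00
      vertex 17.00 0.00 14.00
      vertex 0.00 0.00 14.00
    endloop
  endfacet
  facet normal 0.0000 0.7071 0.7071
    outer loop
      vertex 0.00 0.00 14.00
      vertex 17.00 0.00 14.00
      vertex 17.00 14.00 0.00
    endloop
  endfacet
  facet normal 0.0000 0.7071 0.7071
    outer loop
      vertex 0.00 0.00 14.00
      vertex 17.00 14.00 0.00
      vertex 0.00 14.00 0.00
    endloop
  endfacet
  facet normal -1.0000 0.0000 0.0000
    outer loop
      vertex 0.00 0.00 14.00
      vertex 0.00 14.00 0.00
      vertex 0.00 0.00 0.00
    endloop
  endfacet
  facet normal 1.0000 0.0000 0.0000
    outer loop
      vertex 17.00 0.00 0.00
      vertex 17.00 14.00 0.00
      vertex 17.00 0.00 14.00
    endloop
  endfacet
endsolid part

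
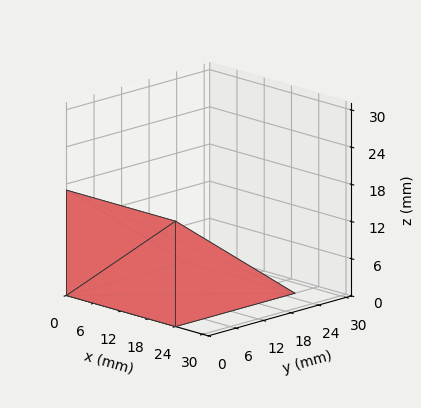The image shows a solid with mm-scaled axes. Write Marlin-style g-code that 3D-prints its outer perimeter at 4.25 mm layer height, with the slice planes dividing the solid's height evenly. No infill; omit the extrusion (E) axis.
Reading the render: the shape is a wedge (ramp): 24 × 26 mm base, rising to 17 mm along the y=0 edge and sloping linearly to z=0 at y=26 (dimensions read to the nearest mm from the axis ticks). For the g-code, the solid's height is divided into equal slices at the stated Δz and each level perimeter traced with G1 moves after a G0 lift.

; perimeter-only toolpath
G21 ; units = mm
G90 ; absolute positioning
G28 ; home
; layer 1
G0 Z4.25
G0 X0.00 Y0.00
G1 X24.00 Y0.00
G1 X24.00 Y19.50
G1 X0.00 Y19.50
G1 X0.00 Y0.00
; layer 2
G0 Z8.50
G0 X0.00 Y0.00
G1 X24.00 Y0.00
G1 X24.00 Y13.00
G1 X0.00 Y13.00
G1 X0.00 Y0.00
; layer 3
G0 Z12.75
G0 X0.00 Y0.00
G1 X24.00 Y0.00
G1 X24.00 Y6.50
G1 X0.00 Y6.50
G1 X0.00 Y0.00
M2 ; end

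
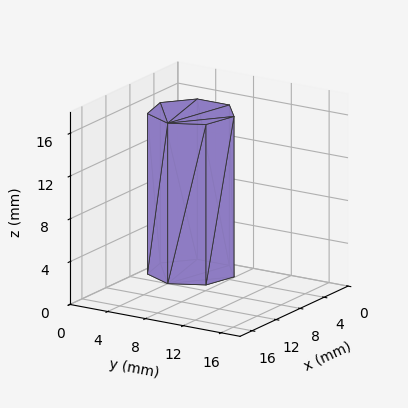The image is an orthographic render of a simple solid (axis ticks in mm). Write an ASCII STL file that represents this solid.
Reading the render: the shape is a regular 7-sided prism (a cylinder approximated with 7 flat sides), circumscribed radius ≈ 4 mm, height ≈ 15 mm (dimensions read to the nearest mm from the axis ticks). For the STL, each face is triangulated and given an outward normal.

solid part
  facet normal 0.0000 0.0000 -1.0000
    outer loop
      vertex 3.1 7.9 0.0
      vertex 6.5 7.1 0.0
      vertex 8.0 4.0 0.0
    endloop
  endfacet
  facet normal 0.0000 0.0000 -1.0000
    outer loop
      vertex 0.4 5.7 0.0
      vertex 3.1 7.9 0.0
      vertex 8.0 4.0 0.0
    endloop
  endfacet
  facet normal 0.0000 0.0000 -1.0000
    outer loop
      vertex 0.4 2.3 0.0
      vertex 0.4 5.7 0.0
      vertex 8.0 4.0 0.0
    endloop
  endfacet
  facet normal 0.0000 0.0000 -1.0000
    outer loop
      vertex 3.1 0.1 0.0
      vertex 0.4 2.3 0.0
      vertex 8.0 4.0 0.0
    endloop
  endfacet
  facet normal 0.0000 0.0000 -1.0000
    outer loop
      vertex 6.5 0.9 0.0
      vertex 3.1 0.1 0.0
      vertex 8.0 4.0 0.0
    endloop
  endfacet
  facet normal 0.0000 0.0000 1.0000
    outer loop
      vertex 8.0 4.0 15.0
      vertex 6.5 7.1 15.0
      vertex 3.1 7.9 15.0
    endloop
  endfacet
  facet normal 0.0000 0.0000 1.0000
    outer loop
      vertex 8.0 4.0 15.0
      vertex 3.1 7.9 15.0
      vertex 0.4 5.7 15.0
    endloop
  endfacet
  facet normal 0.0000 0.0000 1.0000
    outer loop
      vertex 8.0 4.0 15.0
      vertex 0.4 5.7 15.0
      vertex 0.4 2.3 15.0
    endloop
  endfacet
  facet normal 0.0000 0.0000 1.0000
    outer loop
      vertex 8.0 4.0 15.0
      vertex 0.4 2.3 15.0
      vertex 3.1 0.1 15.0
    endloop
  endfacet
  facet normal 0.0000 0.0000 1.0000
    outer loop
      vertex 8.0 4.0 15.0
      vertex 3.1 0.1 15.0
      vertex 6.5 0.9 15.0
    endloop
  endfacet
  facet normal 0.9002 0.4356 0.0000
    outer loop
      vertex 8.0 4.0 0.0
      vertex 6.5 7.1 0.0
      vertex 6.5 7.1 15.0
    endloop
  endfacet
  facet normal 0.9002 0.4356 0.0000
    outer loop
      vertex 8.0 4.0 0.0
      vertex 6.5 7.1 15.0
      vertex 8.0 4.0 15.0
    endloop
  endfacet
  facet normal 0.2290 0.9734 0.0000
    outer loop
      vertex 6.5 7.1 0.0
      vertex 3.1 7.9 0.0
      vertex 3.1 7.9 15.0
    endloop
  endfacet
  facet normal 0.2290 0.9734 0.0000
    outer loop
      vertex 6.5 7.1 0.0
      vertex 3.1 7.9 15.0
      vertex 6.5 7.1 15.0
    endloop
  endfacet
  facet normal -0.6317 0.7752 0.0000
    outer loop
      vertex 3.1 7.9 0.0
      vertex 0.4 5.7 0.0
      vertex 0.4 5.7 15.0
    endloop
  endfacet
  facet normal -0.6317 0.7752 0.0000
    outer loop
      vertex 3.1 7.9 0.0
      vertex 0.4 5.7 15.0
      vertex 3.1 7.9 15.0
    endloop
  endfacet
  facet normal -1.0000 0.0000 0.0000
    outer loop
      vertex 0.4 5.7 0.0
      vertex 0.4 2.3 0.0
      vertex 0.4 2.3 15.0
    endloop
  endfacet
  facet normal -1.0000 0.0000 0.0000
    outer loop
      vertex 0.4 5.7 0.0
      vertex 0.4 2.3 15.0
      vertex 0.4 5.7 15.0
    endloop
  endfacet
  facet normal -0.6317 -0.7752 0.0000
    outer loop
      vertex 0.4 2.3 0.0
      vertex 3.1 0.1 0.0
      vertex 3.1 0.1 15.0
    endloop
  endfacet
  facet normal -0.6317 -0.7752 0.0000
    outer loop
      vertex 0.4 2.3 0.0
      vertex 3.1 0.1 15.0
      vertex 0.4 2.3 15.0
    endloop
  endfacet
  facet normal 0.2290 -0.9734 0.0000
    outer loop
      vertex 3.1 0.1 0.0
      vertex 6.5 0.9 0.0
      vertex 6.5 0.9 15.0
    endloop
  endfacet
  facet normal 0.2290 -0.9734 0.0000
    outer loop
      vertex 3.1 0.1 0.0
      vertex 6.5 0.9 15.0
      vertex 3.1 0.1 15.0
    endloop
  endfacet
  facet normal 0.9002 -0.4356 0.0000
    outer loop
      vertex 6.5 0.9 0.0
      vertex 8.0 4.0 0.0
      vertex 8.0 4.0 15.0
    endloop
  endfacet
  facet normal 0.9002 -0.4356 0.0000
    outer loop
      vertex 6.5 0.9 0.0
      vertex 8.0 4.0 15.0
      vertex 6.5 0.9 15.0
    endloop
  endfacet
endsolid part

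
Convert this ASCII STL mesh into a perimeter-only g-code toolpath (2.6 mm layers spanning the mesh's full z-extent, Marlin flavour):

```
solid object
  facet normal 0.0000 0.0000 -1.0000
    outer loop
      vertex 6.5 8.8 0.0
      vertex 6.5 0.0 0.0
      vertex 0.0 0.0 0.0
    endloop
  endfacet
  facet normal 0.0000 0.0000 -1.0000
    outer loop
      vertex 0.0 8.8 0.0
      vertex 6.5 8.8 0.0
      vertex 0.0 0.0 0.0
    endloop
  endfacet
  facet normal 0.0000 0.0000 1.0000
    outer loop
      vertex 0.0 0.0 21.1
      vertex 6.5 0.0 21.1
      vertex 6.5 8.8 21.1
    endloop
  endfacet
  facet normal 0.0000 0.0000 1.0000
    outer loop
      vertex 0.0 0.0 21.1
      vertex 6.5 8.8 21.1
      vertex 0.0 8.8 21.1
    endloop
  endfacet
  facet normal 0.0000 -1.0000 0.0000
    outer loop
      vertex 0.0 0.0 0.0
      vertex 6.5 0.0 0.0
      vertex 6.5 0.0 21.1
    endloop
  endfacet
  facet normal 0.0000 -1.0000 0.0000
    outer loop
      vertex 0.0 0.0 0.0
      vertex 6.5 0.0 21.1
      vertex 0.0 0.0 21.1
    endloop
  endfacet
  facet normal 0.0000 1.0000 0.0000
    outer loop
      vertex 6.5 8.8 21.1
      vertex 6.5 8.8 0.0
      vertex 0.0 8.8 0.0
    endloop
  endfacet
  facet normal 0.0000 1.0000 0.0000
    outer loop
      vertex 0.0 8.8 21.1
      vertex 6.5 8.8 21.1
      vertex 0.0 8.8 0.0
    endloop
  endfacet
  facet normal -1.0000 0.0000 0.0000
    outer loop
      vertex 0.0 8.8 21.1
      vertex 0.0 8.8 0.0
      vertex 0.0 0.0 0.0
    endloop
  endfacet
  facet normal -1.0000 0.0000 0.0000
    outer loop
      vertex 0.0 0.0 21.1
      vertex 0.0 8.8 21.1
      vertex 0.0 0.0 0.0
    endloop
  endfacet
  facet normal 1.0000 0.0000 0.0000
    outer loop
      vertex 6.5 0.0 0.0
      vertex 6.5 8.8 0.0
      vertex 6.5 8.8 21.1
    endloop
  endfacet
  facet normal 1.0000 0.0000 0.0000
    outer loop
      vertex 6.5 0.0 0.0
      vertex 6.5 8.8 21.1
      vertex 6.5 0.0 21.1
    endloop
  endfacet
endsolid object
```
; perimeter-only toolpath
G21 ; units = mm
G90 ; absolute positioning
G28 ; home
; layer 1
G0 Z2.6
G0 X0.0 Y0.0
G1 X6.5 Y0.0
G1 X6.5 Y8.8
G1 X0.0 Y8.8
G1 X0.0 Y0.0
; layer 2
G0 Z5.3
G0 X0.0 Y0.0
G1 X6.5 Y0.0
G1 X6.5 Y8.8
G1 X0.0 Y8.8
G1 X0.0 Y0.0
; layer 3
G0 Z7.9
G0 X0.0 Y0.0
G1 X6.5 Y0.0
G1 X6.5 Y8.8
G1 X0.0 Y8.8
G1 X0.0 Y0.0
; layer 4
G0 Z10.6
G0 X0.0 Y0.0
G1 X6.5 Y0.0
G1 X6.5 Y8.8
G1 X0.0 Y8.8
G1 X0.0 Y0.0
; layer 5
G0 Z13.2
G0 X0.0 Y0.0
G1 X6.5 Y0.0
G1 X6.5 Y8.8
G1 X0.0 Y8.8
G1 X0.0 Y0.0
; layer 6
G0 Z15.8
G0 X0.0 Y0.0
G1 X6.5 Y0.0
G1 X6.5 Y8.8
G1 X0.0 Y8.8
G1 X0.0 Y0.0
; layer 7
G0 Z18.5
G0 X0.0 Y0.0
G1 X6.5 Y0.0
G1 X6.5 Y8.8
G1 X0.0 Y8.8
G1 X0.0 Y0.0
; layer 8
G0 Z21.1
G0 X0.0 Y0.0
G1 X6.5 Y0.0
G1 X6.5 Y8.8
G1 X0.0 Y8.8
G1 X0.0 Y0.0
M2 ; end

The solid is a rectangular box, roughly 6.5 × 8.8 mm footprint and 21.1 mm tall. Slicing at Δz = 2.6 mm — 8 equal slices spanning the solid's height, so layer i sits at z = i·h/8 — gives 8 non-empty perimeters. Each is a 4-segment closed polygon; G0 lifts to the layer z and rapids to the start vertex, then G1 traces the edges.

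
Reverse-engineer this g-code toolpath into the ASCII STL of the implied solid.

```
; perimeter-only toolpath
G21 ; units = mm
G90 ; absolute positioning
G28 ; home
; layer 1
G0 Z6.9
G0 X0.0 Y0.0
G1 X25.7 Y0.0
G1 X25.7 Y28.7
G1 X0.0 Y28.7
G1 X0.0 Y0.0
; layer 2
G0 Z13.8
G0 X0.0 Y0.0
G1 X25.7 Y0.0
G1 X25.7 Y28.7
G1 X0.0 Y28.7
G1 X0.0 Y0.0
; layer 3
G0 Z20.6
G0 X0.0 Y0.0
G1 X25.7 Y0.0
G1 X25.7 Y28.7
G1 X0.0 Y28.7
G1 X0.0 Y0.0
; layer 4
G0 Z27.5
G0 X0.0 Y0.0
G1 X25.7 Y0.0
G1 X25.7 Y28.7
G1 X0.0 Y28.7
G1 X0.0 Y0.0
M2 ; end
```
solid part
  facet normal 0.0000 0.0000 -1.0000
    outer loop
      vertex 25.7 28.7 0.0
      vertex 25.7 0.0 0.0
      vertex 0.0 0.0 0.0
    endloop
  endfacet
  facet normal 0.0000 0.0000 -1.0000
    outer loop
      vertex 0.0 28.7 0.0
      vertex 25.7 28.7 0.0
      vertex 0.0 0.0 0.0
    endloop
  endfacet
  facet normal 0.0000 0.0000 1.0000
    outer loop
      vertex 0.0 0.0 27.5
      vertex 25.7 0.0 27.5
      vertex 25.7 28.7 27.5
    endloop
  endfacet
  facet normal 0.0000 0.0000 1.0000
    outer loop
      vertex 0.0 0.0 27.5
      vertex 25.7 28.7 27.5
      vertex 0.0 28.7 27.5
    endloop
  endfacet
  facet normal 0.0000 -1.0000 0.0000
    outer loop
      vertex 0.0 0.0 0.0
      vertex 25.7 0.0 0.0
      vertex 25.7 0.0 27.5
    endloop
  endfacet
  facet normal 0.0000 -1.0000 0.0000
    outer loop
      vertex 0.0 0.0 0.0
      vertex 25.7 0.0 27.5
      vertex 0.0 0.0 27.5
    endloop
  endfacet
  facet normal 0.0000 1.0000 0.0000
    outer loop
      vertex 25.7 28.7 27.5
      vertex 25.7 28.7 0.0
      vertex 0.0 28.7 0.0
    endloop
  endfacet
  facet normal 0.0000 1.0000 0.0000
    outer loop
      vertex 0.0 28.7 27.5
      vertex 25.7 28.7 27.5
      vertex 0.0 28.7 0.0
    endloop
  endfacet
  facet normal -1.0000 0.0000 0.0000
    outer loop
      vertex 0.0 28.7 27.5
      vertex 0.0 28.7 0.0
      vertex 0.0 0.0 0.0
    endloop
  endfacet
  facet normal -1.0000 0.0000 0.0000
    outer loop
      vertex 0.0 0.0 27.5
      vertex 0.0 28.7 27.5
      vertex 0.0 0.0 0.0
    endloop
  endfacet
  facet normal 1.0000 0.0000 0.0000
    outer loop
      vertex 25.7 0.0 0.0
      vertex 25.7 28.7 0.0
      vertex 25.7 28.7 27.5
    endloop
  endfacet
  facet normal 1.0000 0.0000 0.0000
    outer loop
      vertex 25.7 0.0 0.0
      vertex 25.7 28.7 27.5
      vertex 25.7 0.0 27.5
    endloop
  endfacet
endsolid part

The G0 Z moves step by Δz≈6.9 mm. Every layer's G1 loop is the same polygon, so the solid is a straight extrusion of it from z=0 to z≈27.5. Closing with flat bottom and top caps and triangulating gives 12 facets — a rectangular box, roughly 25.7 × 28.7 mm footprint and 27.5 mm tall.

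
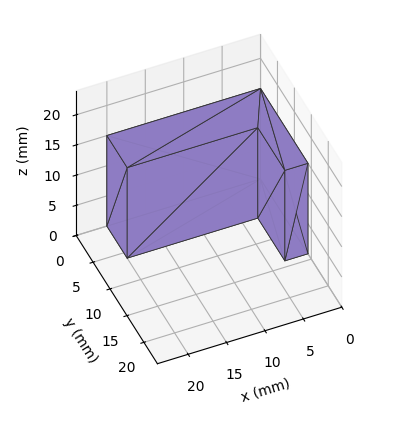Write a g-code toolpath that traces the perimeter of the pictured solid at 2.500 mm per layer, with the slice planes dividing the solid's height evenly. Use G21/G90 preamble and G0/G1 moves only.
Reading the render: the shape is an L-shaped prism: outer 20 × 14 mm, arm thicknesses ≈ 6 mm (horizontal) and 3 mm (vertical), extruded 15 mm in z (dimensions read to the nearest mm from the axis ticks). For the g-code, the solid's height is divided into equal slices at the stated Δz and each level perimeter traced with G1 moves after a G0 lift.

; perimeter-only toolpath
G21 ; units = mm
G90 ; absolute positioning
G28 ; home
; layer 1
G0 Z2.500
G0 X0.000 Y0.000
G1 X20.000 Y0.000
G1 X20.000 Y6.000
G1 X3.000 Y6.000
G1 X3.000 Y14.000
G1 X0.000 Y14.000
G1 X0.000 Y0.000
; layer 2
G0 Z5.000
G0 X0.000 Y0.000
G1 X20.000 Y0.000
G1 X20.000 Y6.000
G1 X3.000 Y6.000
G1 X3.000 Y14.000
G1 X0.000 Y14.000
G1 X0.000 Y0.000
; layer 3
G0 Z7.500
G0 X0.000 Y0.000
G1 X20.000 Y0.000
G1 X20.000 Y6.000
G1 X3.000 Y6.000
G1 X3.000 Y14.000
G1 X0.000 Y14.000
G1 X0.000 Y0.000
; layer 4
G0 Z10.000
G0 X0.000 Y0.000
G1 X20.000 Y0.000
G1 X20.000 Y6.000
G1 X3.000 Y6.000
G1 X3.000 Y14.000
G1 X0.000 Y14.000
G1 X0.000 Y0.000
; layer 5
G0 Z12.500
G0 X0.000 Y0.000
G1 X20.000 Y0.000
G1 X20.000 Y6.000
G1 X3.000 Y6.000
G1 X3.000 Y14.000
G1 X0.000 Y14.000
G1 X0.000 Y0.000
; layer 6
G0 Z15.000
G0 X0.000 Y0.000
G1 X20.000 Y0.000
G1 X20.000 Y6.000
G1 X3.000 Y6.000
G1 X3.000 Y14.000
G1 X0.000 Y14.000
G1 X0.000 Y0.000
M2 ; end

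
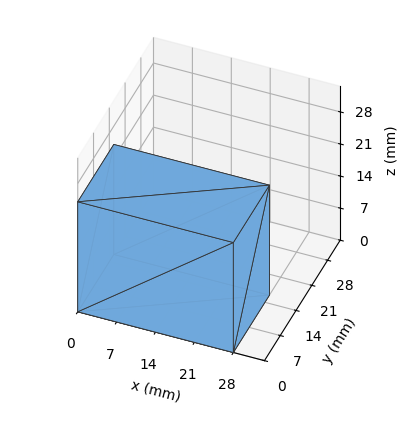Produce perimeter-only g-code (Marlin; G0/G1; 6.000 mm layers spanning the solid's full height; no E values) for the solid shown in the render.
Reading the render: the shape is a rectangular box, roughly 28 × 16 mm footprint and 24 mm tall (dimensions read to the nearest mm from the axis ticks). For the g-code, the solid's height is divided into equal slices at the stated Δz and each level perimeter traced with G1 moves after a G0 lift.

; perimeter-only toolpath
G21 ; units = mm
G90 ; absolute positioning
G28 ; home
; layer 1
G0 Z6.000
G0 X0.000 Y0.000
G1 X28.000 Y0.000
G1 X28.000 Y16.000
G1 X0.000 Y16.000
G1 X0.000 Y0.000
; layer 2
G0 Z12.000
G0 X0.000 Y0.000
G1 X28.000 Y0.000
G1 X28.000 Y16.000
G1 X0.000 Y16.000
G1 X0.000 Y0.000
; layer 3
G0 Z18.000
G0 X0.000 Y0.000
G1 X28.000 Y0.000
G1 X28.000 Y16.000
G1 X0.000 Y16.000
G1 X0.000 Y0.000
; layer 4
G0 Z24.000
G0 X0.000 Y0.000
G1 X28.000 Y0.000
G1 X28.000 Y16.000
G1 X0.000 Y16.000
G1 X0.000 Y0.000
M2 ; end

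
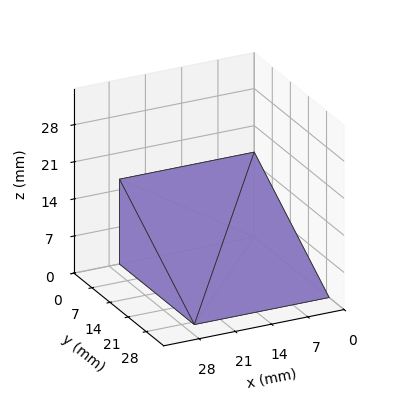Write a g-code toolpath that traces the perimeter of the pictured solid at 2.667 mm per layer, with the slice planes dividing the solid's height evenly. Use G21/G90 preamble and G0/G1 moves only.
Reading the render: the shape is a wedge (ramp): 26 × 29 mm base, rising to 16 mm along the y=0 edge and sloping linearly to z=0 at y=29 (dimensions read to the nearest mm from the axis ticks). For the g-code, the solid's height is divided into equal slices at the stated Δz and each level perimeter traced with G1 moves after a G0 lift.

; perimeter-only toolpath
G21 ; units = mm
G90 ; absolute positioning
G28 ; home
; layer 1
G0 Z2.667
G0 X0.000 Y0.000
G1 X26.000 Y0.000
G1 X26.000 Y24.167
G1 X0.000 Y24.167
G1 X0.000 Y0.000
; layer 2
G0 Z5.333
G0 X0.000 Y0.000
G1 X26.000 Y0.000
G1 X26.000 Y19.333
G1 X0.000 Y19.333
G1 X0.000 Y0.000
; layer 3
G0 Z8.000
G0 X0.000 Y0.000
G1 X26.000 Y0.000
G1 X26.000 Y14.500
G1 X0.000 Y14.500
G1 X0.000 Y0.000
; layer 4
G0 Z10.667
G0 X0.000 Y0.000
G1 X26.000 Y0.000
G1 X26.000 Y9.667
G1 X0.000 Y9.667
G1 X0.000 Y0.000
; layer 5
G0 Z13.333
G0 X0.000 Y0.000
G1 X26.000 Y0.000
G1 X26.000 Y4.833
G1 X0.000 Y4.833
G1 X0.000 Y0.000
M2 ; end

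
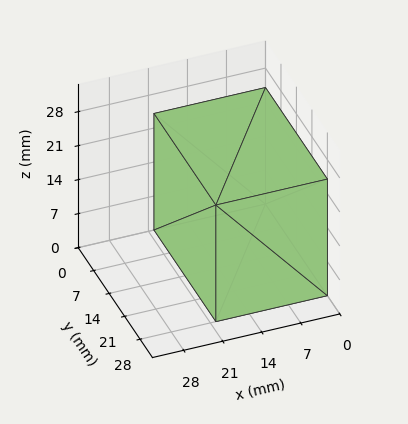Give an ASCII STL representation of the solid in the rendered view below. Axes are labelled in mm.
Reading the render: the shape is a rectangular box, roughly 20 × 28 mm footprint and 24 mm tall (dimensions read to the nearest mm from the axis ticks). For the STL, each face is triangulated and given an outward normal.

solid part
  facet normal 0.0000 0.0000 -1.0000
    outer loop
      vertex 20.0 28.0 0.0
      vertex 20.0 0.0 0.0
      vertex 0.0 0.0 0.0
    endloop
  endfacet
  facet normal 0.0000 0.0000 -1.0000
    outer loop
      vertex 0.0 28.0 0.0
      vertex 20.0 28.0 0.0
      vertex 0.0 0.0 0.0
    endloop
  endfacet
  facet normal 0.0000 0.0000 1.0000
    outer loop
      vertex 0.0 0.0 24.0
      vertex 20.0 0.0 24.0
      vertex 20.0 28.0 24.0
    endloop
  endfacet
  facet normal 0.0000 0.0000 1.0000
    outer loop
      vertex 0.0 0.0 24.0
      vertex 20.0 28.0 24.0
      vertex 0.0 28.0 24.0
    endloop
  endfacet
  facet normal 0.0000 -1.0000 0.0000
    outer loop
      vertex 0.0 0.0 0.0
      vertex 20.0 0.0 0.0
      vertex 20.0 0.0 24.0
    endloop
  endfacet
  facet normal 0.0000 -1.0000 0.0000
    outer loop
      vertex 0.0 0.0 0.0
      vertex 20.0 0.0 24.0
      vertex 0.0 0.0 24.0
    endloop
  endfacet
  facet normal 0.0000 1.0000 0.0000
    outer loop
      vertex 20.0 28.0 24.0
      vertex 20.0 28.0 0.0
      vertex 0.0 28.0 0.0
    endloop
  endfacet
  facet normal 0.0000 1.0000 0.0000
    outer loop
      vertex 0.0 28.0 24.0
      vertex 20.0 28.0 24.0
      vertex 0.0 28.0 0.0
    endloop
  endfacet
  facet normal -1.0000 0.0000 0.0000
    outer loop
      vertex 0.0 28.0 24.0
      vertex 0.0 28.0 0.0
      vertex 0.0 0.0 0.0
    endloop
  endfacet
  facet normal -1.0000 0.0000 0.0000
    outer loop
      vertex 0.0 0.0 24.0
      vertex 0.0 28.0 24.0
      vertex 0.0 0.0 0.0
    endloop
  endfacet
  facet normal 1.0000 0.0000 0.0000
    outer loop
      vertex 20.0 0.0 0.0
      vertex 20.0 28.0 0.0
      vertex 20.0 28.0 24.0
    endloop
  endfacet
  facet normal 1.0000 0.0000 0.0000
    outer loop
      vertex 20.0 0.0 0.0
      vertex 20.0 28.0 24.0
      vertex 20.0 0.0 24.0
    endloop
  endfacet
endsolid part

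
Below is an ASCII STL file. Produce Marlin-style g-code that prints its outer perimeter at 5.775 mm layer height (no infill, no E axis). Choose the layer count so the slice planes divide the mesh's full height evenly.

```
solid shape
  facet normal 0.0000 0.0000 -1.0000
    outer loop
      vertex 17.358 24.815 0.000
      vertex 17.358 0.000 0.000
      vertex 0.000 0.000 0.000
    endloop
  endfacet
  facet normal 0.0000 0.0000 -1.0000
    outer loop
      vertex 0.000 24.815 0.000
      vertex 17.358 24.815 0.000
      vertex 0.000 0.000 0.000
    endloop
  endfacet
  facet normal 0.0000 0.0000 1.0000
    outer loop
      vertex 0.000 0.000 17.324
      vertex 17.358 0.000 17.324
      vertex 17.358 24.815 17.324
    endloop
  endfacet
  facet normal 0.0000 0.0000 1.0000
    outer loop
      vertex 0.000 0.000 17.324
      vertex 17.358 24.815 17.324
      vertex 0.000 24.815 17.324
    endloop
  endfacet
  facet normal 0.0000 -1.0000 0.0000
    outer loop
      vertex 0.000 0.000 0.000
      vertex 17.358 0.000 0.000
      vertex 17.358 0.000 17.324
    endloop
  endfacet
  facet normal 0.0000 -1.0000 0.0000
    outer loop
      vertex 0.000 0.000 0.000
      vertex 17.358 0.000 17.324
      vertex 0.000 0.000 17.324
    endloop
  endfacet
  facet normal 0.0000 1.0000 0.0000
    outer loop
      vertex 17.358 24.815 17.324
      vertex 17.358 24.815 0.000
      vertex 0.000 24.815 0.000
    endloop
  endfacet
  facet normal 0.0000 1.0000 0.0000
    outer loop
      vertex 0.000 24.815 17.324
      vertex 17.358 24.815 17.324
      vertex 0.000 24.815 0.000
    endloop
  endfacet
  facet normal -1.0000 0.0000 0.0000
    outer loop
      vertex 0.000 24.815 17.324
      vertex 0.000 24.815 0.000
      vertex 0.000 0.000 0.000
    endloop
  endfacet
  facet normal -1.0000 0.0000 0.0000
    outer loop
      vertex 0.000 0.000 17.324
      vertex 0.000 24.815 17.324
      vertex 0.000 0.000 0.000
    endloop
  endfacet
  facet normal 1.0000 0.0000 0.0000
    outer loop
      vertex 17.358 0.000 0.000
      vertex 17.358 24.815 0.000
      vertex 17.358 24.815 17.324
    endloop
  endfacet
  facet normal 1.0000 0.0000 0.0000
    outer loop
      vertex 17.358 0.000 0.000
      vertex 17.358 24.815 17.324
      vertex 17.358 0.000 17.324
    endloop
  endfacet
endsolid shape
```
; perimeter-only toolpath
G21 ; units = mm
G90 ; absolute positioning
G28 ; home
; layer 1
G0 Z5.775
G0 X0.000 Y0.000
G1 X17.358 Y0.000
G1 X17.358 Y24.815
G1 X0.000 Y24.815
G1 X0.000 Y0.000
; layer 2
G0 Z11.549
G0 X0.000 Y0.000
G1 X17.358 Y0.000
G1 X17.358 Y24.815
G1 X0.000 Y24.815
G1 X0.000 Y0.000
; layer 3
G0 Z17.324
G0 X0.000 Y0.000
G1 X17.358 Y0.000
G1 X17.358 Y24.815
G1 X0.000 Y24.815
G1 X0.000 Y0.000
M2 ; end

The solid is a rectangular box, roughly 17.4 × 24.8 mm footprint and 17.3 mm tall. Slicing at Δz = 5.775 mm — 3 equal slices spanning the solid's height, so layer i sits at z = i·h/3 — gives 3 non-empty perimeters. Each is a 4-segment closed polygon; G0 lifts to the layer z and rapids to the start vertex, then G1 traces the edges.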